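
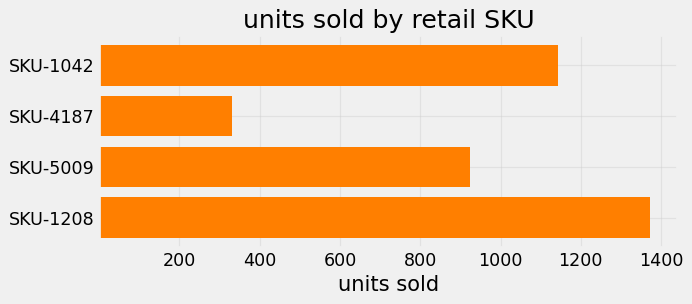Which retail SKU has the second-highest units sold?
SKU-1042

Top 3: SKU-1208 ≈ 1400, SKU-1042 ≈ 1200, SKU-5009 ≈ 1000.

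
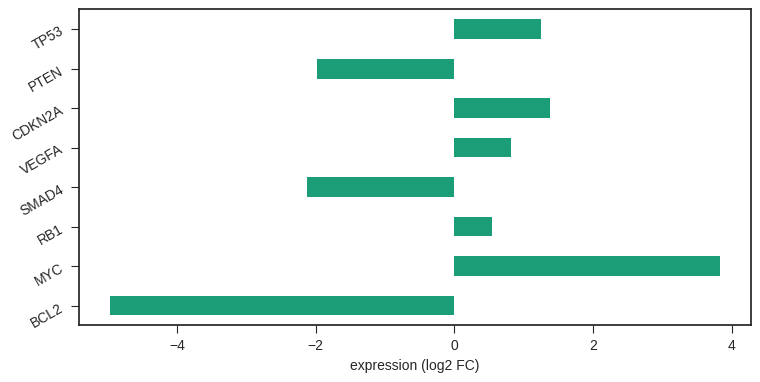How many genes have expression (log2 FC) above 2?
Above 2: MYC.

1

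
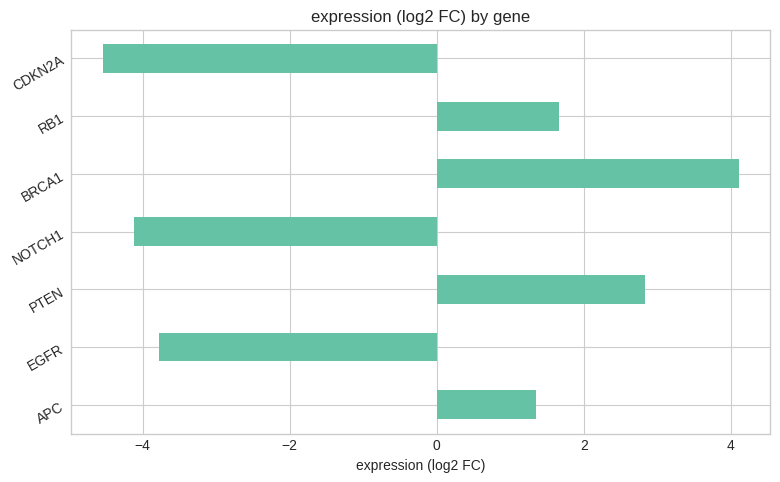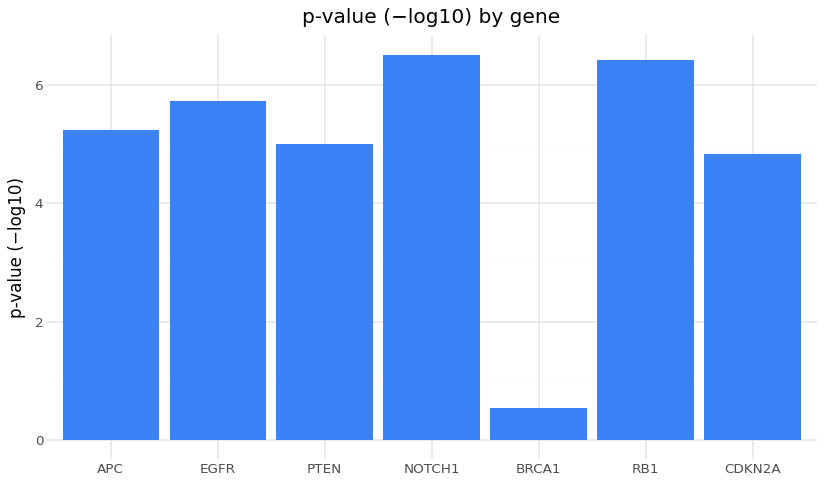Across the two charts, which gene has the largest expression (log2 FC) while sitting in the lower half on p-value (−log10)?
Chart 2 median p-value (−log10) ≈ 5; below-median genes: PTEN, BRCA1, CDKN2A. Among those, BRCA1 has the highest expression (log2 FC) (≈ 4).

BRCA1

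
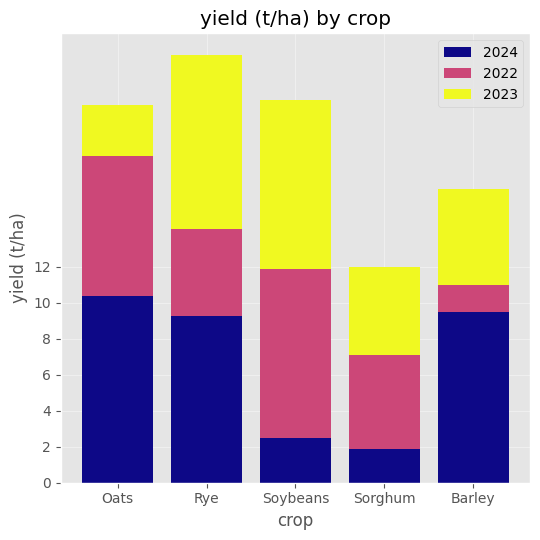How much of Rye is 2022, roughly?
2022 top ≈ 14, bottom ≈ 10; segment ≈ 4.

≈ 4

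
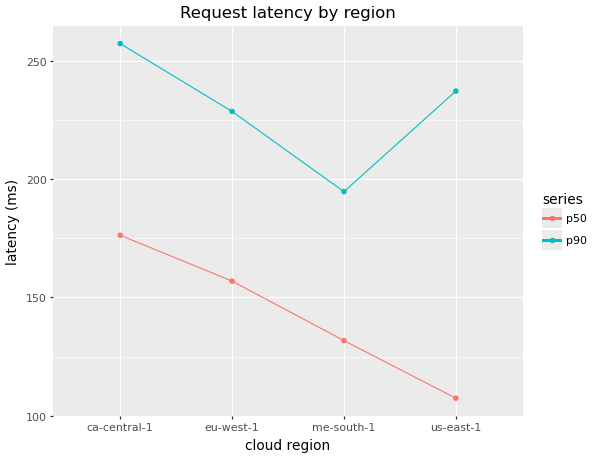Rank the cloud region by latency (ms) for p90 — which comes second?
Top 3 for p90: ca-central-1 ≈ 260, us-east-1 ≈ 240, eu-west-1 ≈ 220.

us-east-1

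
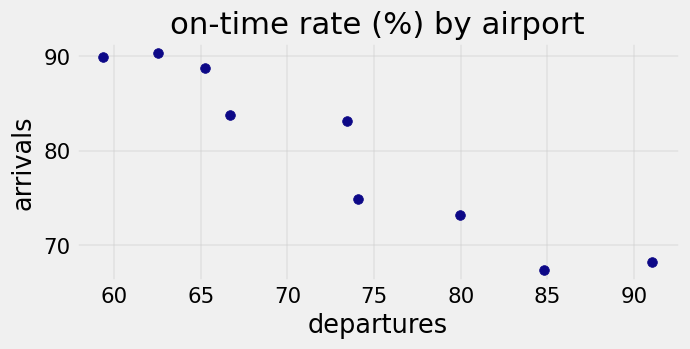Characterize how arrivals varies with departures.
Points are negatively correlated; strong (|r| ≈ 1.0).

negative, strong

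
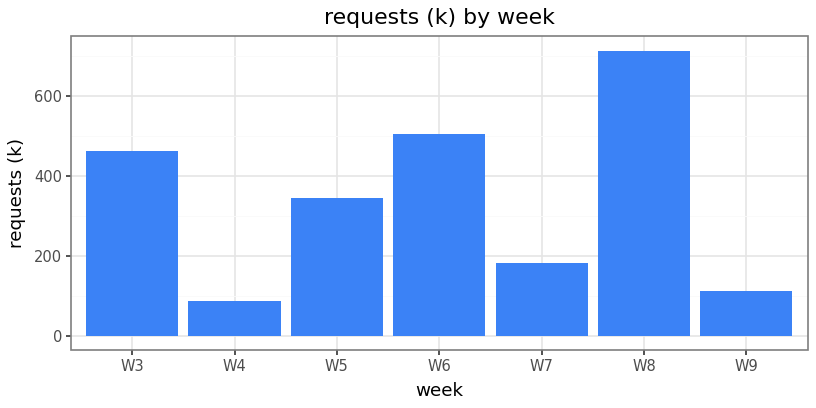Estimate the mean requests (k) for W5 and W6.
(300 + 500) / 2 ≈ 400.

≈ 400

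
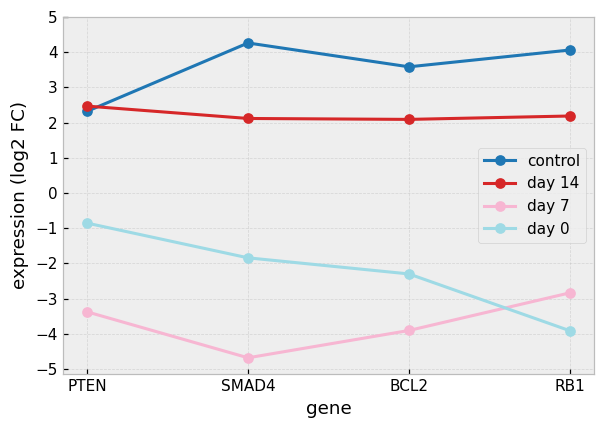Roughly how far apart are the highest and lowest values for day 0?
Max PTEN ≈ -1, min RB1 ≈ -4; range ≈ 3.

≈ 3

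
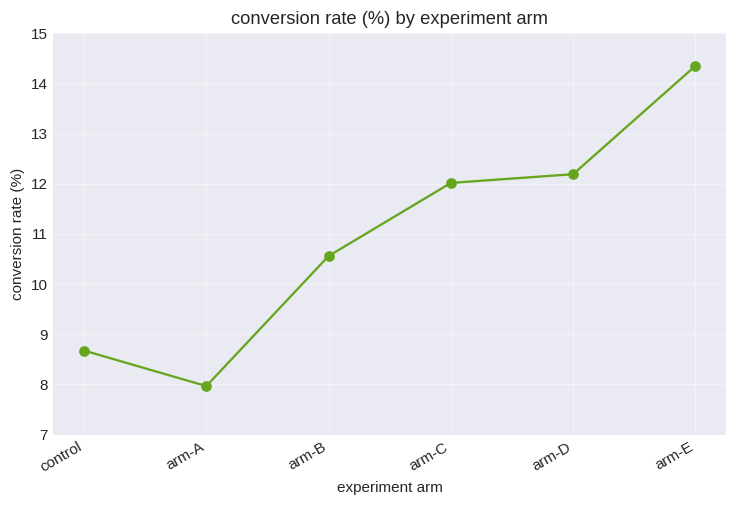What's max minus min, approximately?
Max arm-E ≈ 14, min arm-A ≈ 8; range ≈ 6.

≈ 6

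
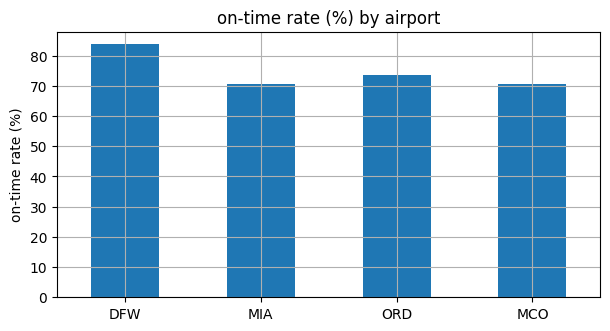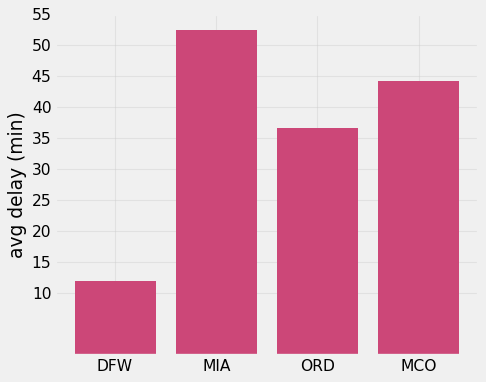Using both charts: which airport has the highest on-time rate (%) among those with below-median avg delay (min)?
DFW

Chart 2 median avg delay (min) ≈ 40; below-median airports: DFW, ORD. Among those, DFW has the highest on-time rate (%) (≈ 80).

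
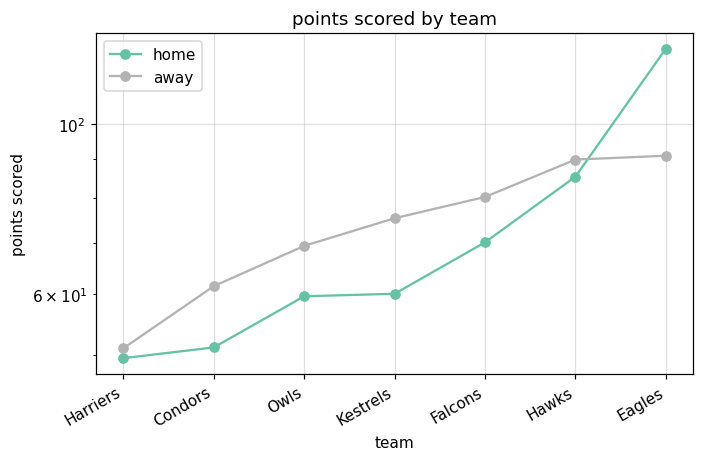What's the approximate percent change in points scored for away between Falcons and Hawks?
Falcons ≈ 80, Hawks ≈ 90; (90 − 80) / 80 ≈ +12.5%.

≈ +12.5%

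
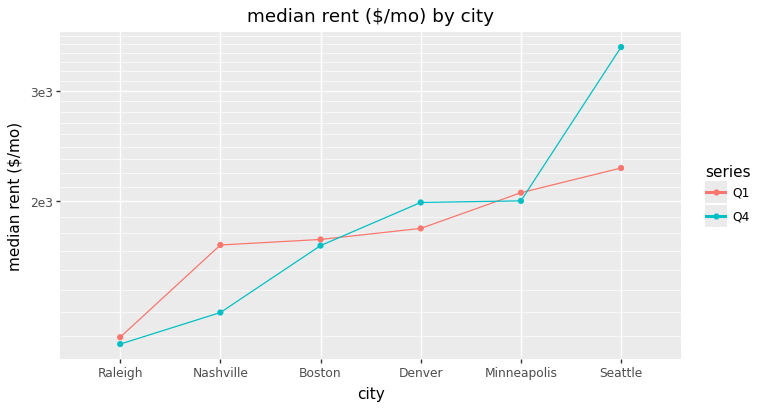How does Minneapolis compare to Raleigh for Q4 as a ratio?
Minneapolis ≈ 2000, Raleigh ≈ 1200; 2000/1200 ≈ 1.67.

≈ 1.67×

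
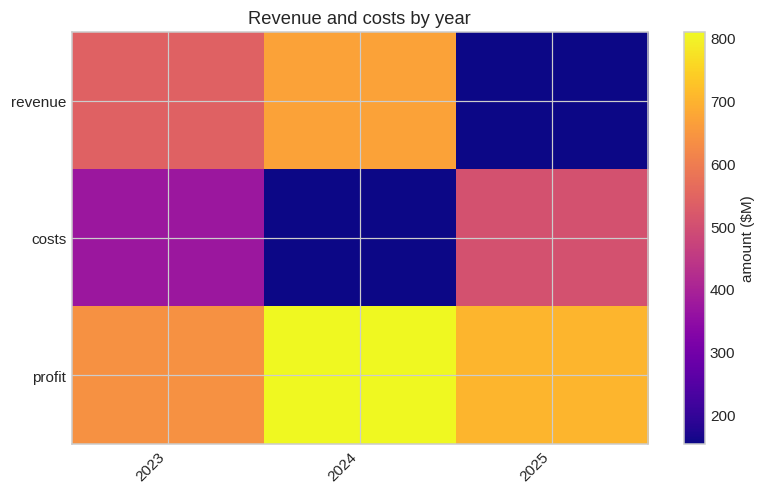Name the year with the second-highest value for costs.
2023

Top 3 for costs: 2025 ≈ 500, 2023 ≈ 400, 2024 ≈ 200.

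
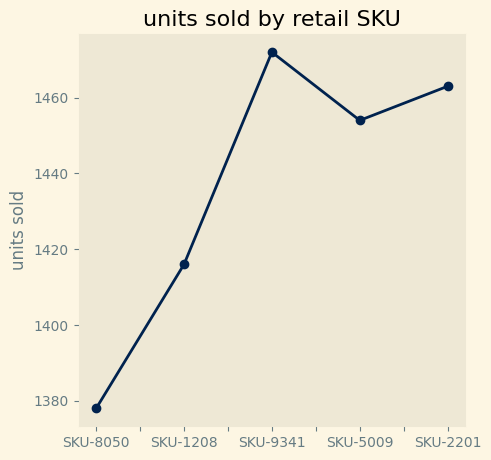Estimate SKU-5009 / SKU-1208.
SKU-5009 ≈ 1450, SKU-1208 ≈ 1420; 1450/1420 ≈ 1.02.

≈ 1.02×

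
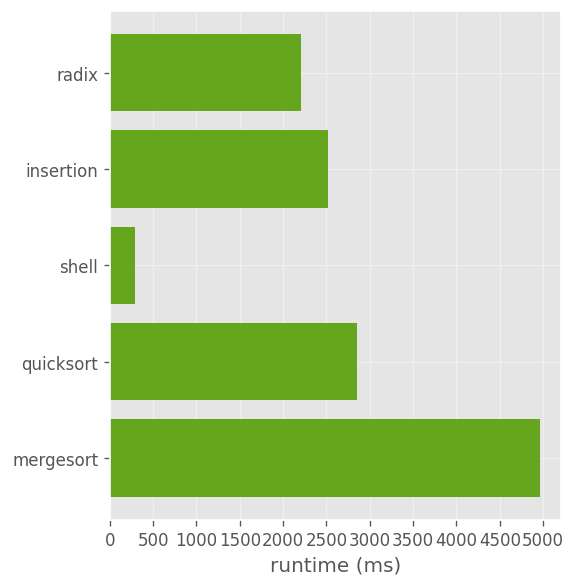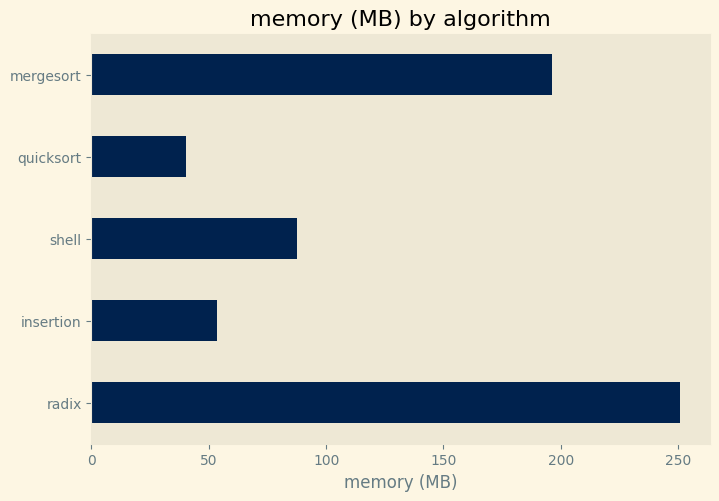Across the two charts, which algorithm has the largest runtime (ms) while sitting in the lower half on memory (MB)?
quicksort

Chart 2 median memory (MB) ≈ 75; below-median algorithms: insertion, quicksort. Among those, quicksort has the highest runtime (ms) (≈ 3000).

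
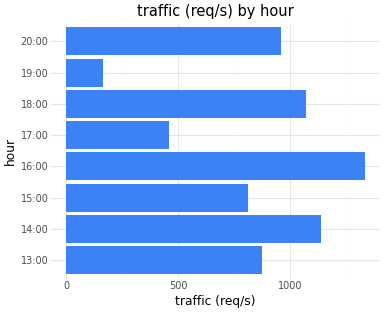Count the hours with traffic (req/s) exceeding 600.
6

Above 600: 13:00, 14:00, 15:00, 16:00, 18:00, 20:00.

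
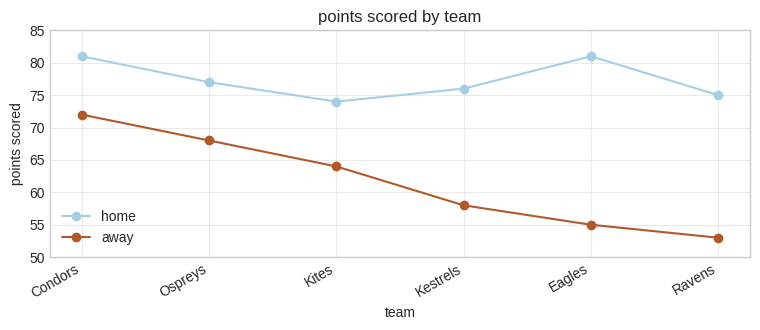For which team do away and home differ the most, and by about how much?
Eagles: away ≈ 55, home ≈ 80 → gap ≈ 25. Next-largest (Ravens) is only ≈ 20.

Eagles, ≈ 25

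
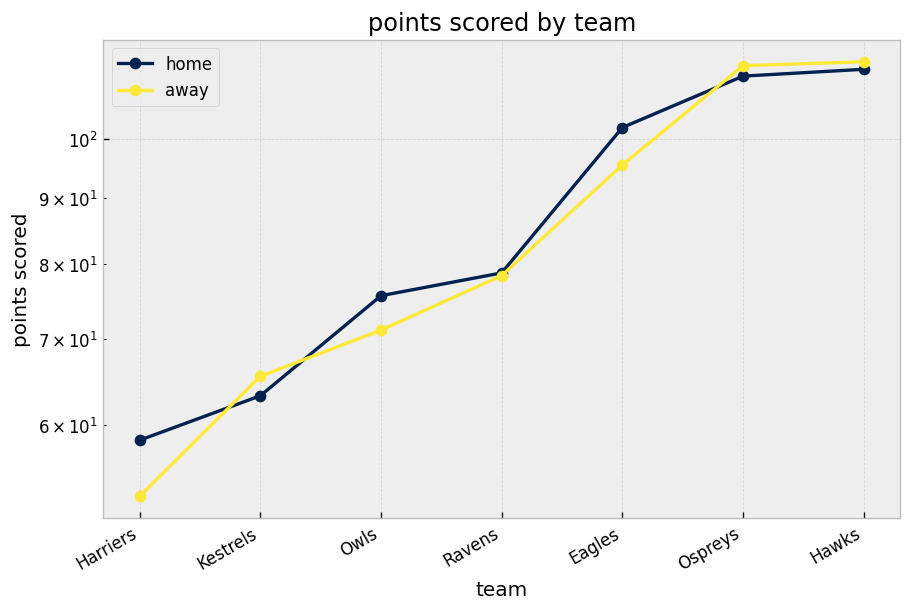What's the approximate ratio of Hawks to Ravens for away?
≈ 1.38×

Hawks ≈ 110, Ravens ≈ 80; 110/80 ≈ 1.38.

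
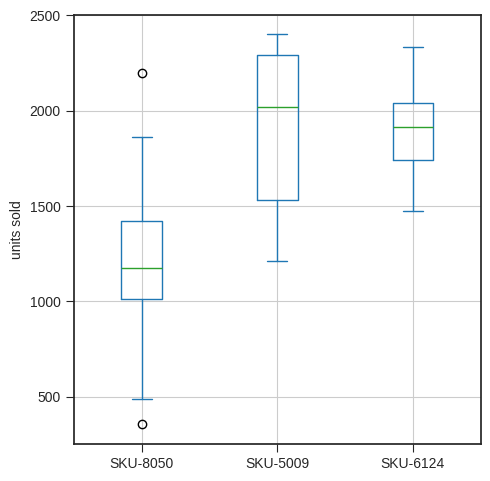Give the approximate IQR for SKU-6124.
≈ 300

Q3 ≈ 2000, Q1 ≈ 1700; IQR ≈ 300.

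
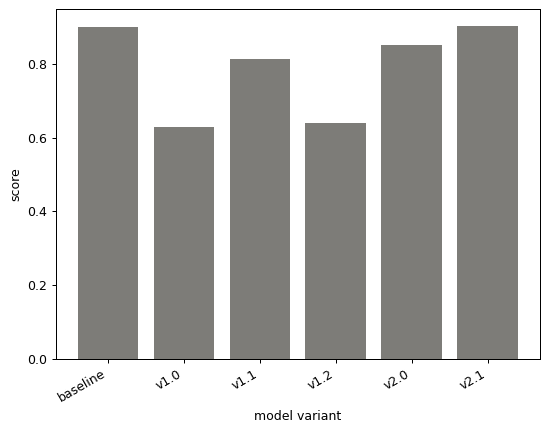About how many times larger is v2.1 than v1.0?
v2.1 ≈ 0.9, v1.0 ≈ 0.6; 0.9/0.6 ≈ 1.5.

≈ 1.5×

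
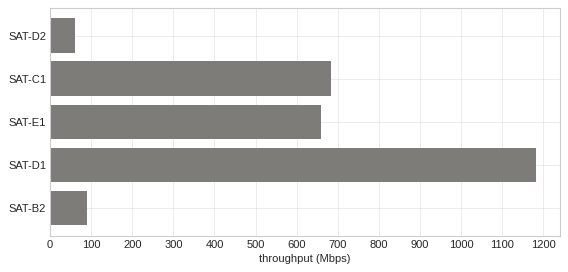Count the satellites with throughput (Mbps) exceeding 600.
3

Above 600: SAT-C1, SAT-E1, SAT-D1.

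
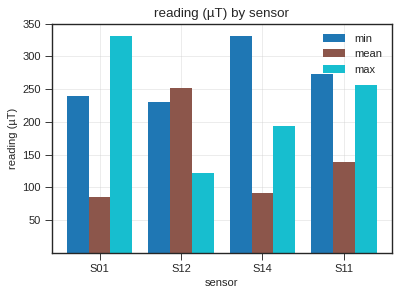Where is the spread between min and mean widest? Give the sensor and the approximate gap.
S14, ≈ 250 µT

S14: min ≈ 350, mean ≈ 100 → gap ≈ 250. Next-largest (S01) is only ≈ 150.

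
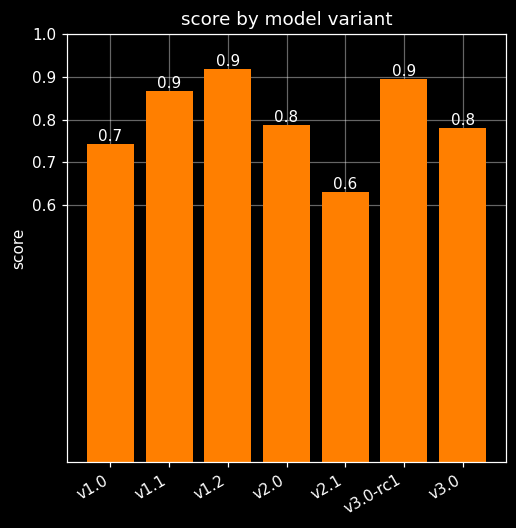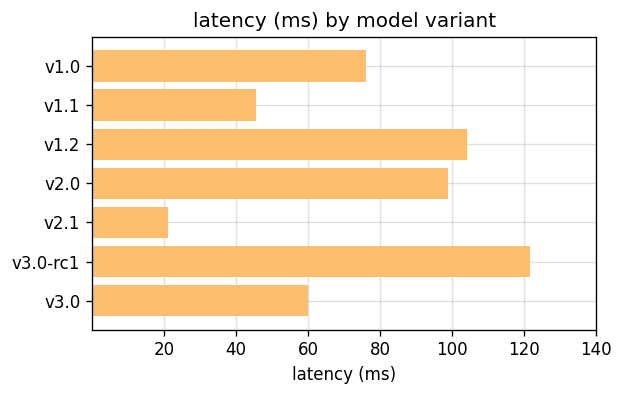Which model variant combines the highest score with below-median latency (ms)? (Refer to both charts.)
Chart 2 median latency (ms) ≈ 80; below-median model variants: v1.1, v2.1, v3.0. Among those, v1.1 has the highest score (≈ 0.9).

v1.1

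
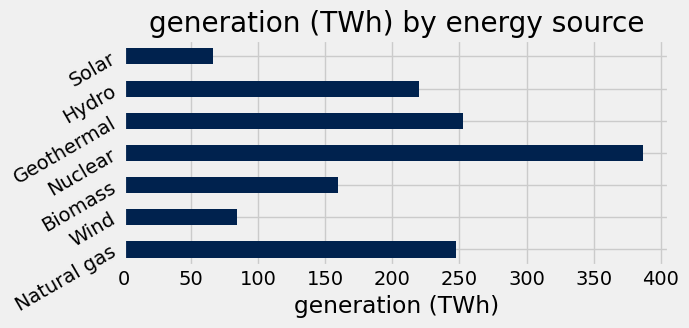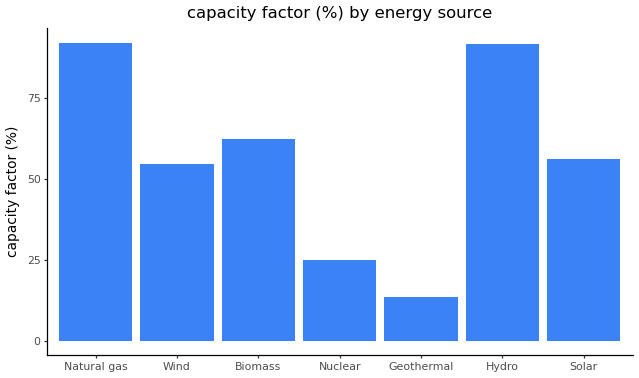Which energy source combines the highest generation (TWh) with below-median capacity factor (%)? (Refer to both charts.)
Chart 2 median capacity factor (%) ≈ 60; below-median energy sources: Wind, Nuclear, Geothermal. Among those, Nuclear has the highest generation (TWh) (≈ 400).

Nuclear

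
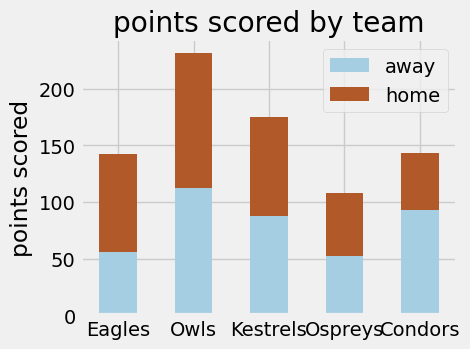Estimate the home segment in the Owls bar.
≈ 120

home top ≈ 240, bottom ≈ 120; segment ≈ 120.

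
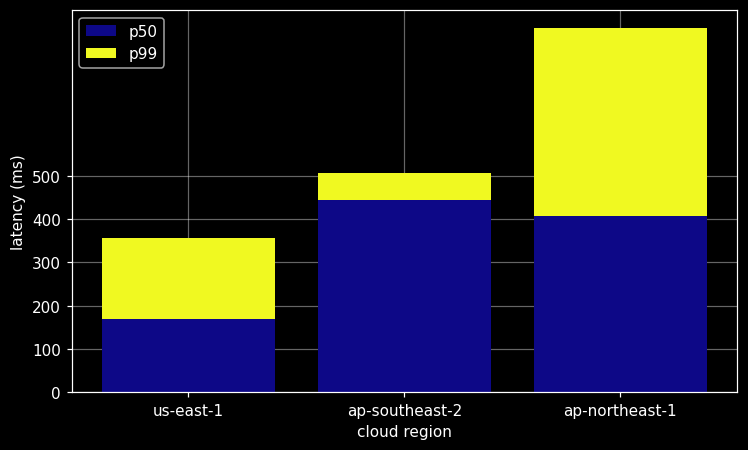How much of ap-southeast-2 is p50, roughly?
p50 top ≈ 400, bottom ≈ 0; segment ≈ 400.

≈ 400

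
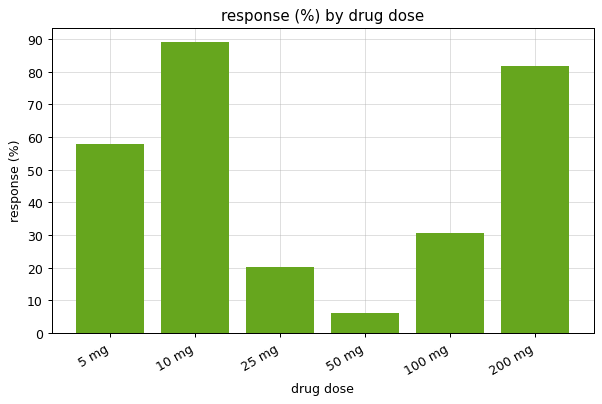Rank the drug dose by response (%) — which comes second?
200 mg

Top 3: 10 mg ≈ 90, 200 mg ≈ 80, 5 mg ≈ 60.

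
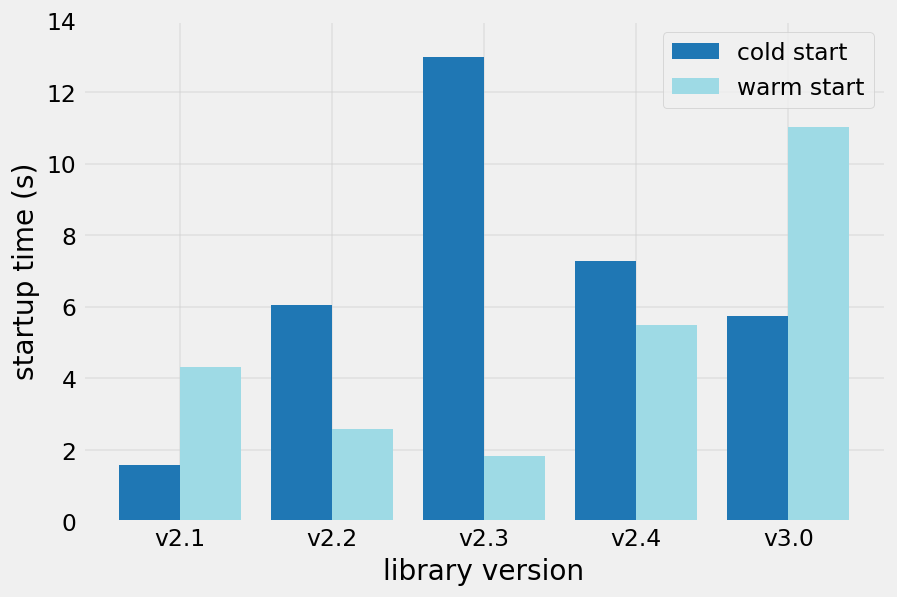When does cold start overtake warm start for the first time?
v2.2

v2.1: cold start ≈ 2 vs warm start ≈ 4 (not yet); v2.2: cold start ≈ 6 vs warm start ≈ 2 (first crossover).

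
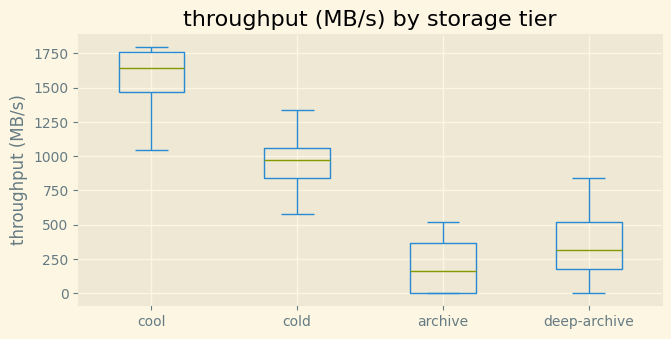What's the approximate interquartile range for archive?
≈ 400

Q3 ≈ 400, Q1 ≈ 0; IQR ≈ 400.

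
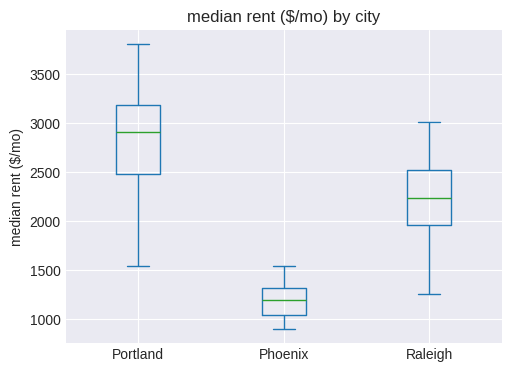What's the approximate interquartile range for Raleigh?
≈ 600

Q3 ≈ 2600, Q1 ≈ 2000; IQR ≈ 600.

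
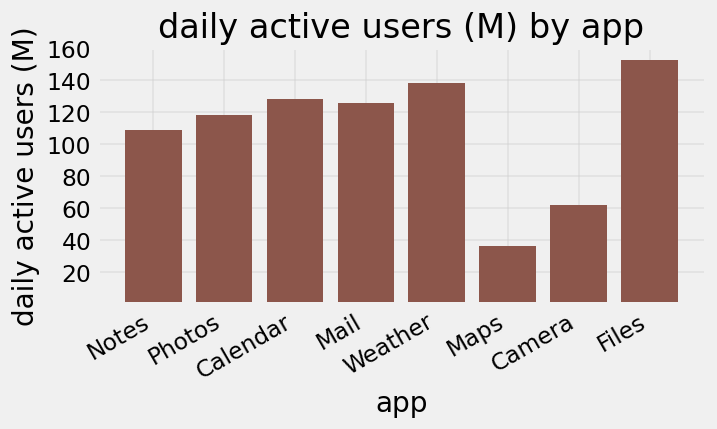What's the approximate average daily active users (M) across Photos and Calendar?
(120 + 120) / 2 ≈ 120.

≈ 120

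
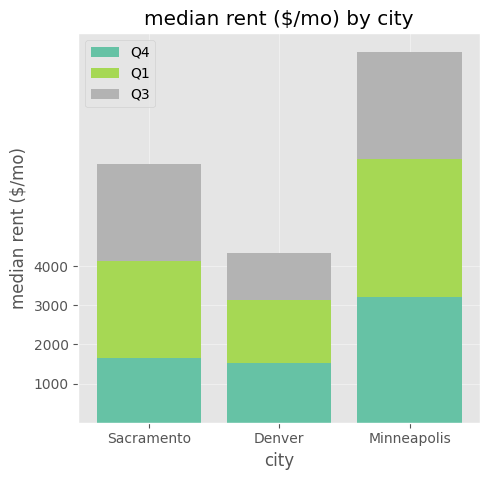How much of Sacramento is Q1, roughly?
≈ 2000

Q1 top ≈ 4000, bottom ≈ 2000; segment ≈ 2000.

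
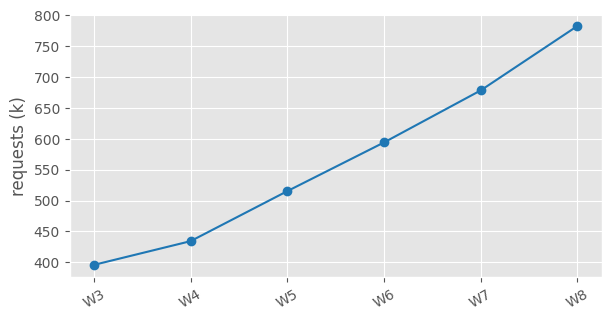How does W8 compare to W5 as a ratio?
≈ 1.6×

W8 ≈ 800, W5 ≈ 500; 800/500 ≈ 1.6.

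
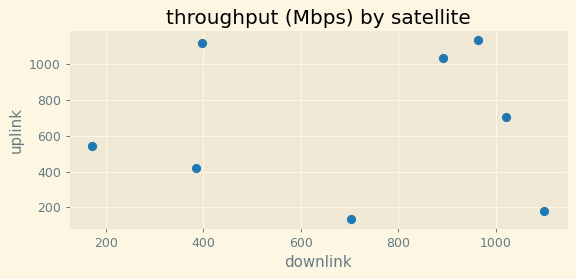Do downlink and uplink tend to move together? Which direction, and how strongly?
no clear correlation

Points are roughly uncorrelated; weak (|r| ≈ 0.0).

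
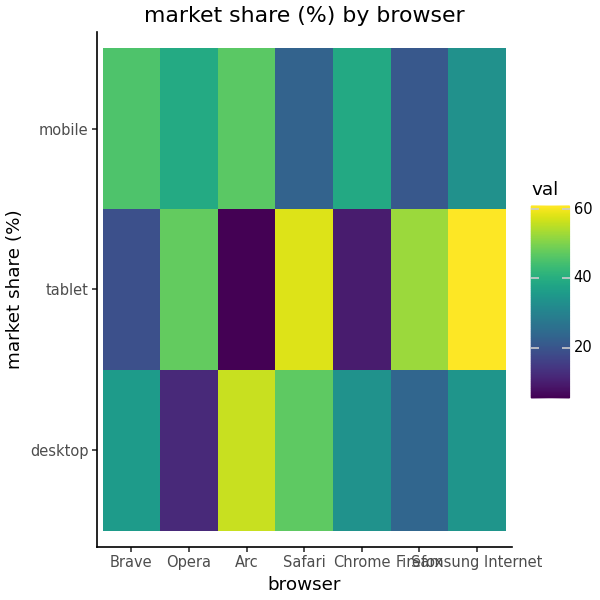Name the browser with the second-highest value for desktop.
Top 3 for desktop: Arc ≈ 55, Safari ≈ 45, Brave ≈ 35.

Safari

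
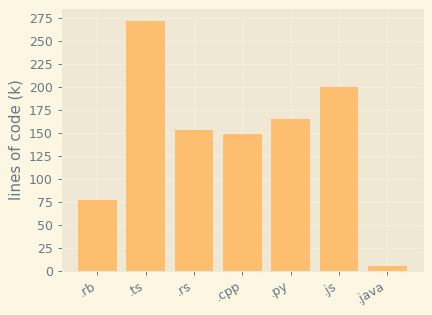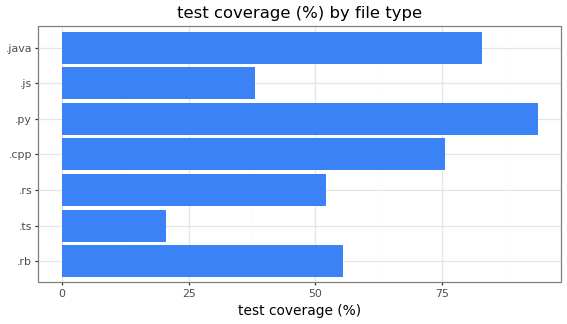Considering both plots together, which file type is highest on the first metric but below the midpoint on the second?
Chart 2 median test coverage (%) ≈ 60; below-median file types: .ts, .rs, .js. Among those, .ts has the highest lines of code (k) (≈ 275).

.ts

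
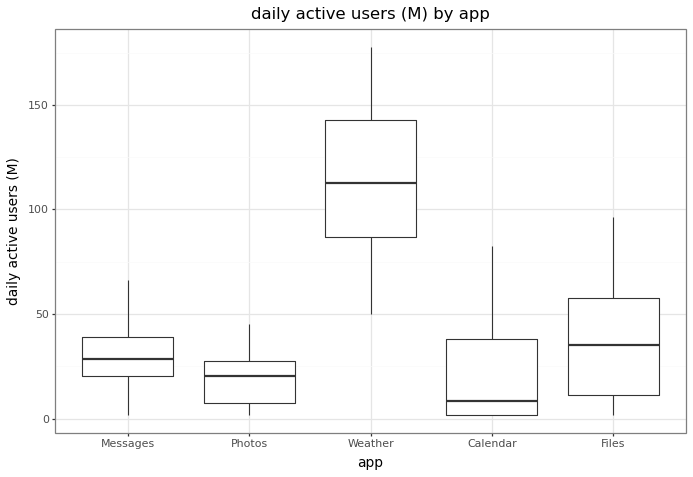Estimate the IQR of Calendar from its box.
≈ 40

Q3 ≈ 40, Q1 ≈ 0; IQR ≈ 40.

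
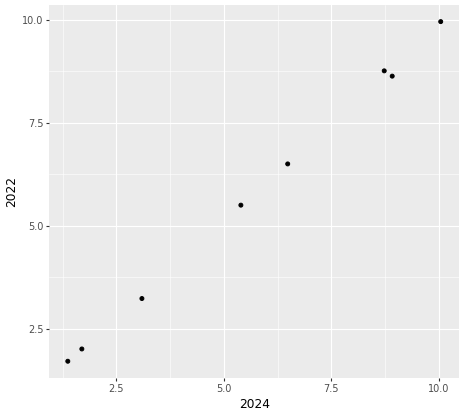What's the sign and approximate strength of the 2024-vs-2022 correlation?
positive, strong

Points are positively correlated; strong (|r| ≈ 1.0).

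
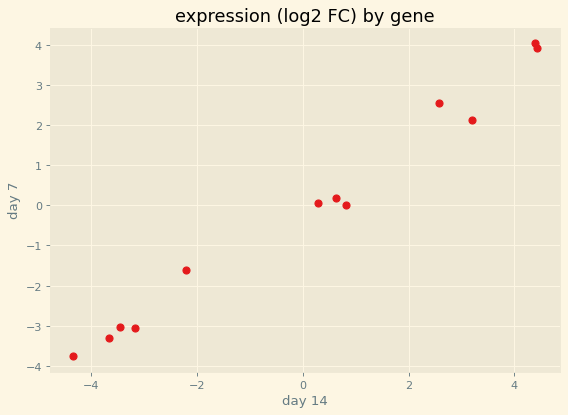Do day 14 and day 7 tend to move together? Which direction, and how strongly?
positive, strong

Points are positively correlated; strong (|r| ≈ 1.0).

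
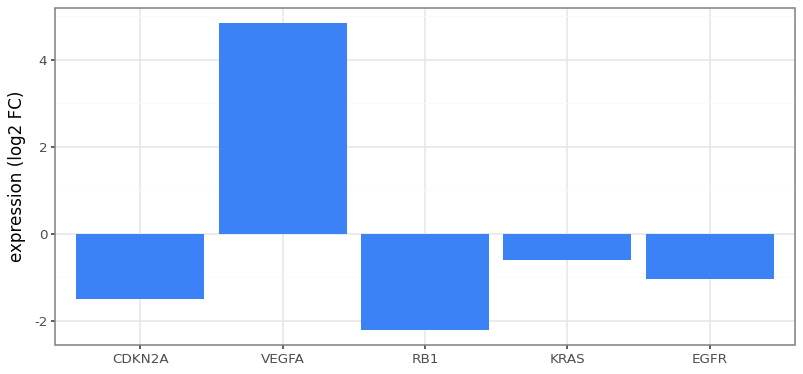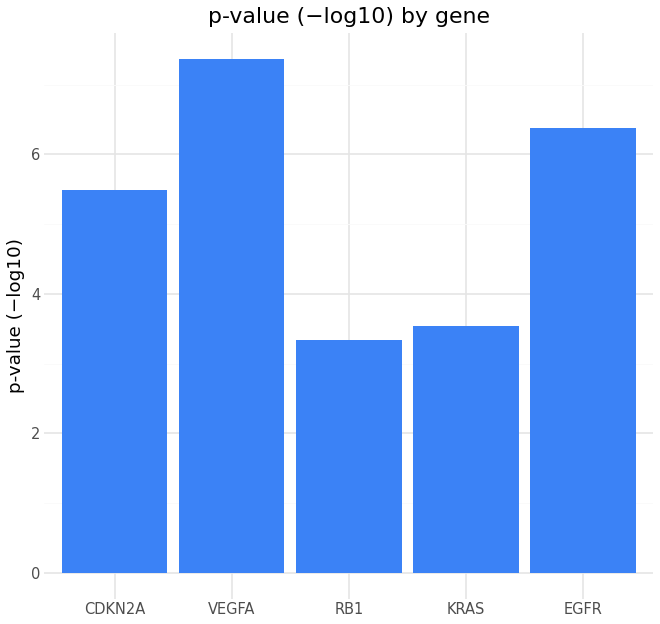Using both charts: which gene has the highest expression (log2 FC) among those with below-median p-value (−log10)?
KRAS

Chart 2 median p-value (−log10) ≈ 5; below-median genes: RB1, KRAS. Among those, KRAS has the highest expression (log2 FC) (≈ -0.5).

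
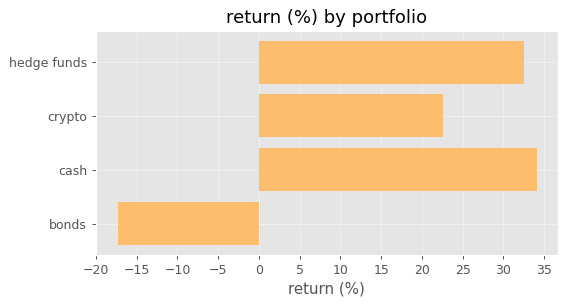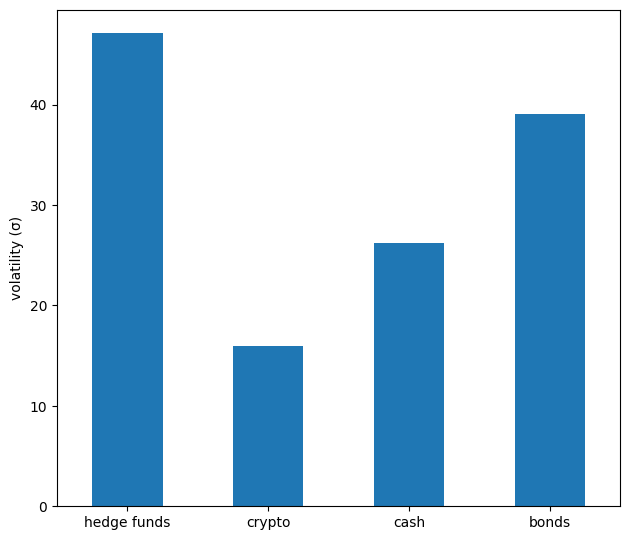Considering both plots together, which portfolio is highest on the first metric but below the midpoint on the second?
cash

Chart 2 median volatility (σ) ≈ 35; below-median portfolios: crypto, cash. Among those, cash has the highest return (%) (≈ 35).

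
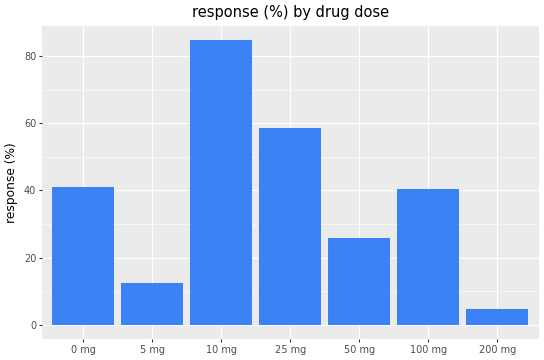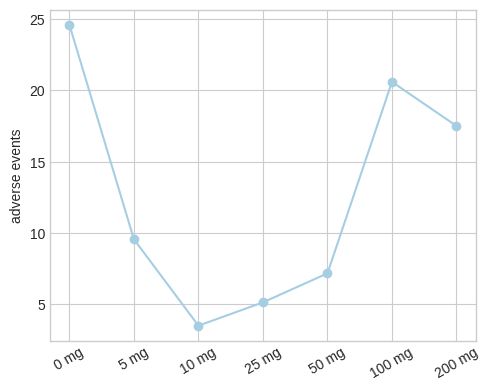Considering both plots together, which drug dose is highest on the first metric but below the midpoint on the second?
Chart 2 median adverse events ≈ 10; below-median drug doses: 10 mg, 25 mg, 50 mg. Among those, 10 mg has the highest response (%) (≈ 80).

10 mg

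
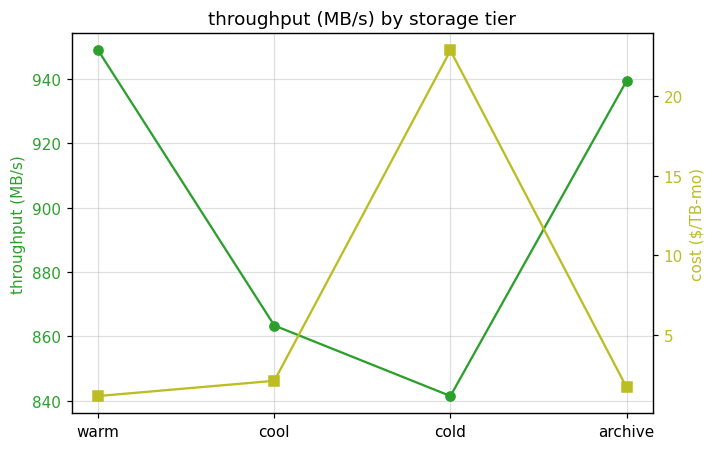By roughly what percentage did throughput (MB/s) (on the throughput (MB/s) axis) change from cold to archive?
≈ +11.9%

cold ≈ 840, archive ≈ 940; (940 − 840) / 840 ≈ +11.9%.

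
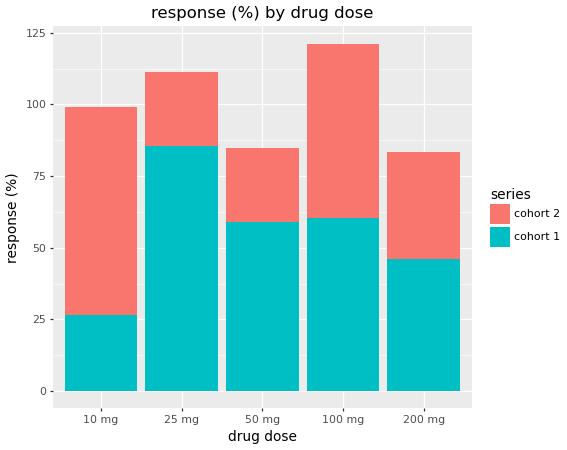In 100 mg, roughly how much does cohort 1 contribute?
cohort 1 top ≈ 60, bottom ≈ 0; segment ≈ 60.

≈ 60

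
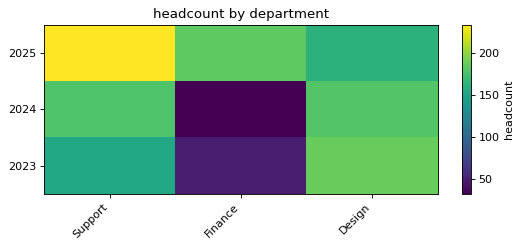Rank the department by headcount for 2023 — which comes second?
Support

Top 3 for 2023: Design ≈ 180, Support ≈ 160, Finance ≈ 40.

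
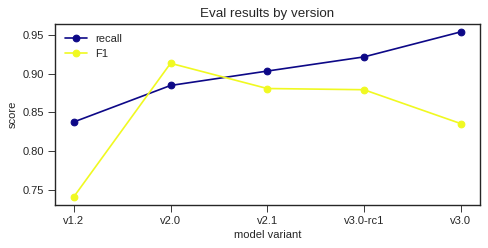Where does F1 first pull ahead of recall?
v2.0

v1.2: F1 ≈ 0.74 vs recall ≈ 0.84 (not yet); v2.0: F1 ≈ 0.92 vs recall ≈ 0.88 (first crossover).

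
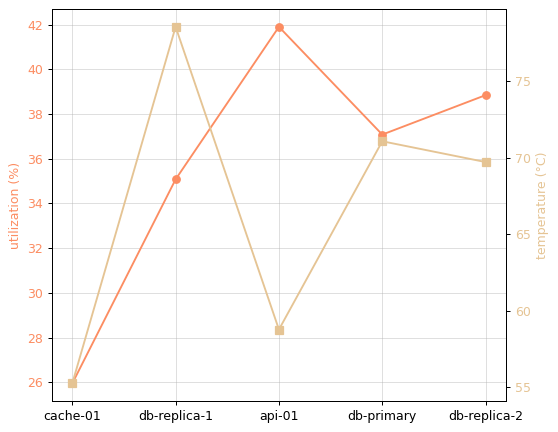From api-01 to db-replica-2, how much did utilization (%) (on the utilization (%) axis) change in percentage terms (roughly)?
≈ -9.5%

api-01 ≈ 42, db-replica-2 ≈ 38; (38 − 42) / 42 ≈ -9.5%.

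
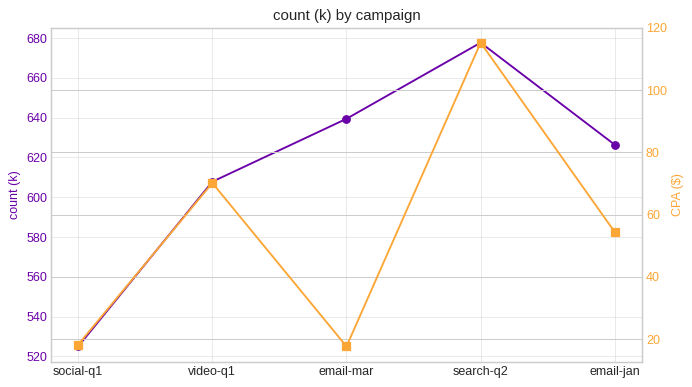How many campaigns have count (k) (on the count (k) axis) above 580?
4

Above 580: video-q1, email-mar, search-q2, email-jan.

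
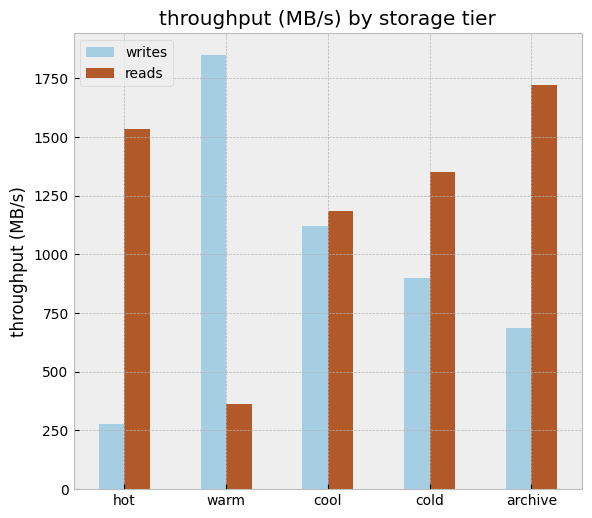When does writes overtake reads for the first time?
hot: writes ≈ 200 vs reads ≈ 1600 (not yet); warm: writes ≈ 1800 vs reads ≈ 400 (first crossover).

warm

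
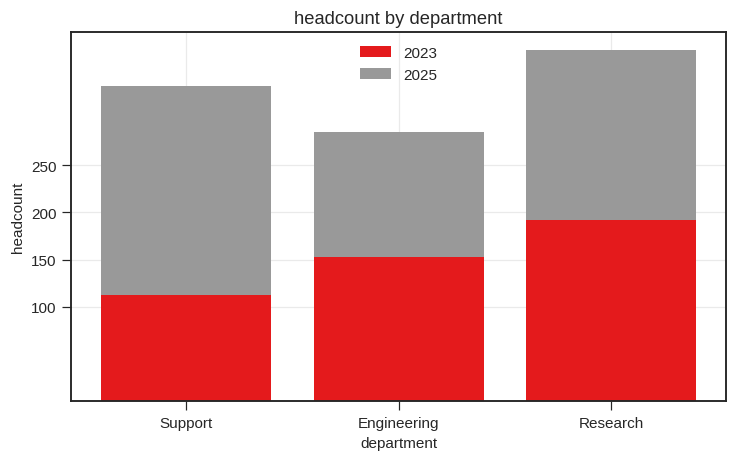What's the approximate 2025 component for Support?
2025 top ≈ 350, bottom ≈ 100; segment ≈ 250.

≈ 250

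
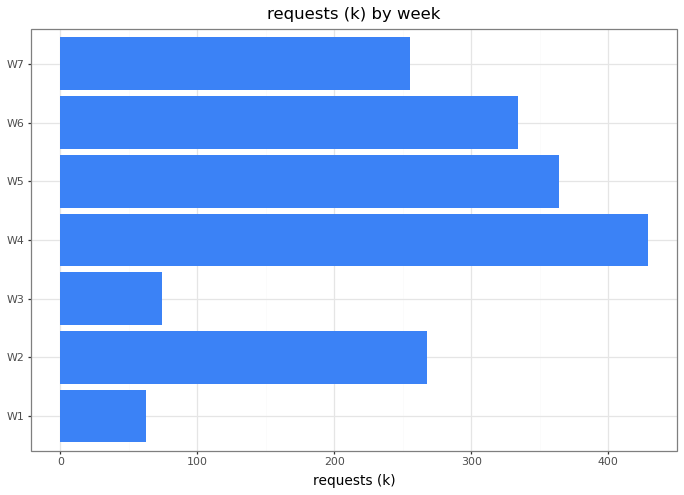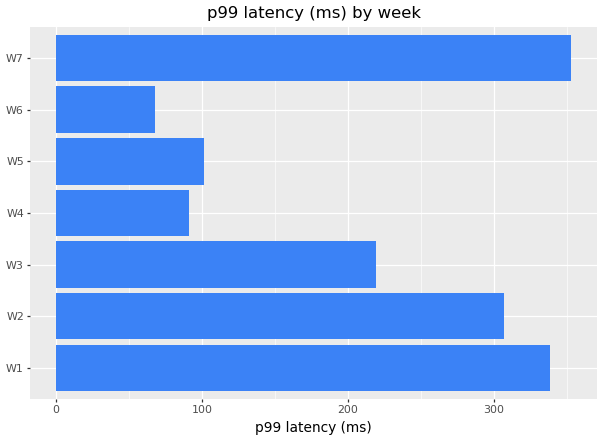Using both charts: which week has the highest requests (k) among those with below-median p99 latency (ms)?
W4

Chart 2 median p99 latency (ms) ≈ 200; below-median weeks: W4, W5, W6. Among those, W4 has the highest requests (k) (≈ 450).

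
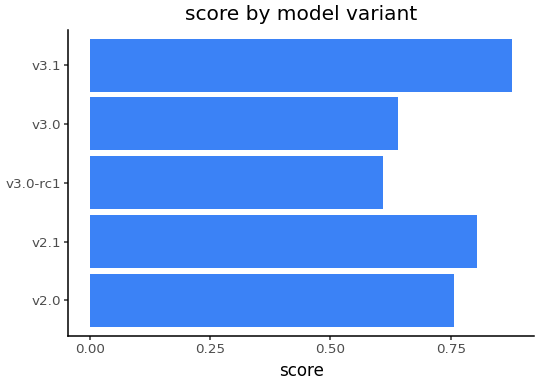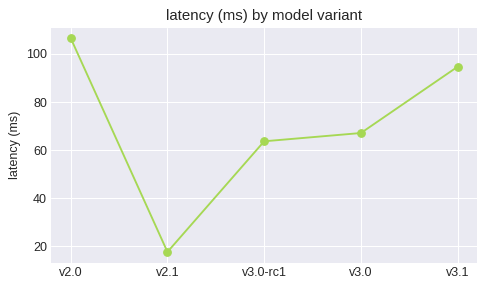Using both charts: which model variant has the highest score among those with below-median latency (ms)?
Chart 2 median latency (ms) ≈ 70; below-median model variants: v2.1, v3.0-rc1. Among those, v2.1 has the highest score (≈ 0.8).

v2.1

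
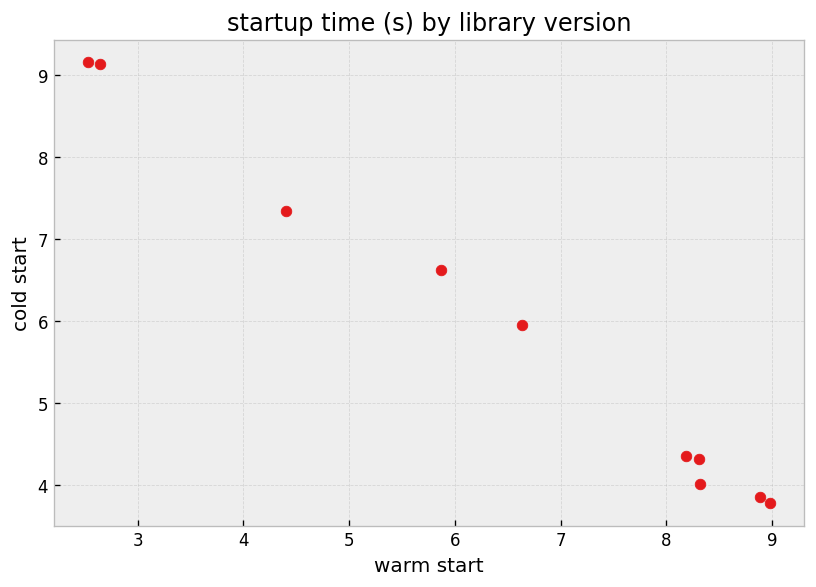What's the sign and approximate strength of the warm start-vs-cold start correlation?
Points are negatively correlated; strong (|r| ≈ 1.0).

negative, strong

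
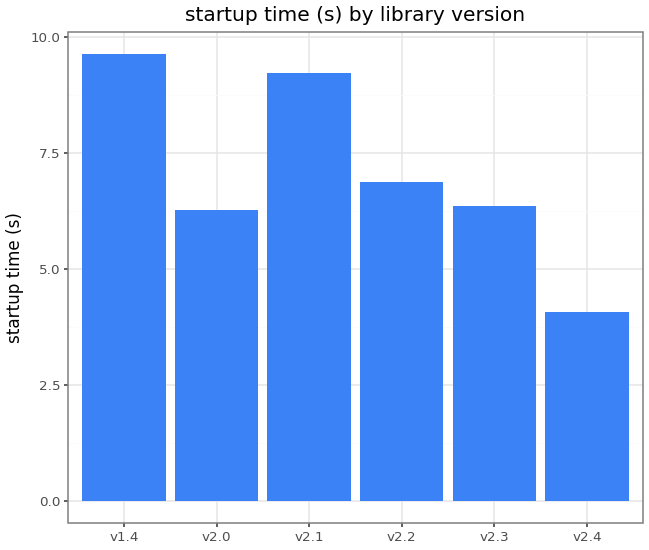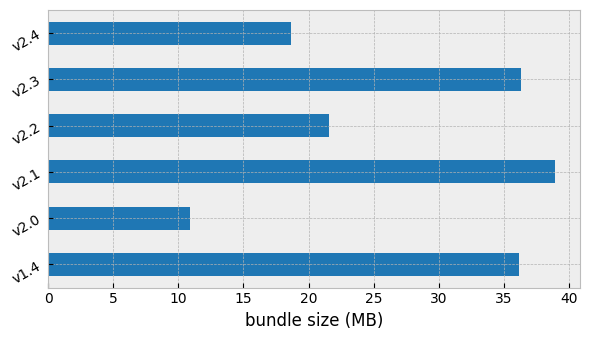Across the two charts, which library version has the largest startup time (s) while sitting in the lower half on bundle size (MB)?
Chart 2 median bundle size (MB) ≈ 30; below-median library versions: v2.0, v2.2, v2.4. Among those, v2.2 has the highest startup time (s) (≈ 7).

v2.2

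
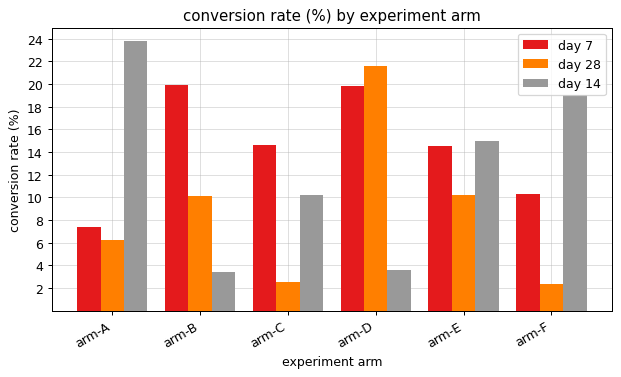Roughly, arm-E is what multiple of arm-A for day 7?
≈ 1.75×

arm-E ≈ 14, arm-A ≈ 8; 14/8 ≈ 1.75.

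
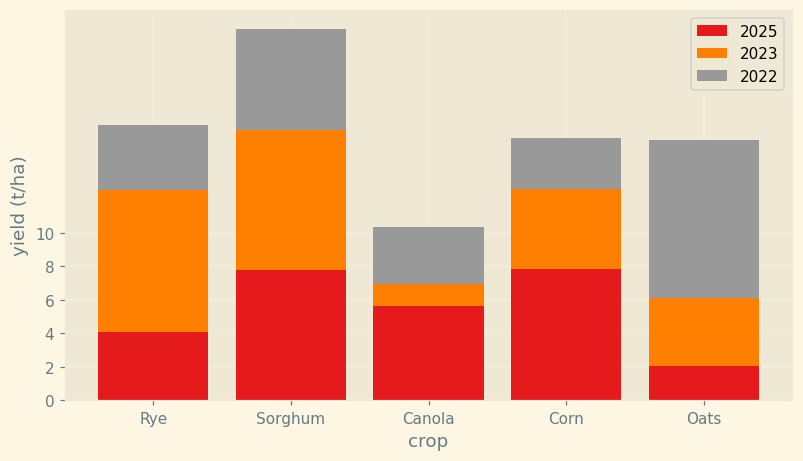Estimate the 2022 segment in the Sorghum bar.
2022 top ≈ 22, bottom ≈ 16; segment ≈ 6.

≈ 6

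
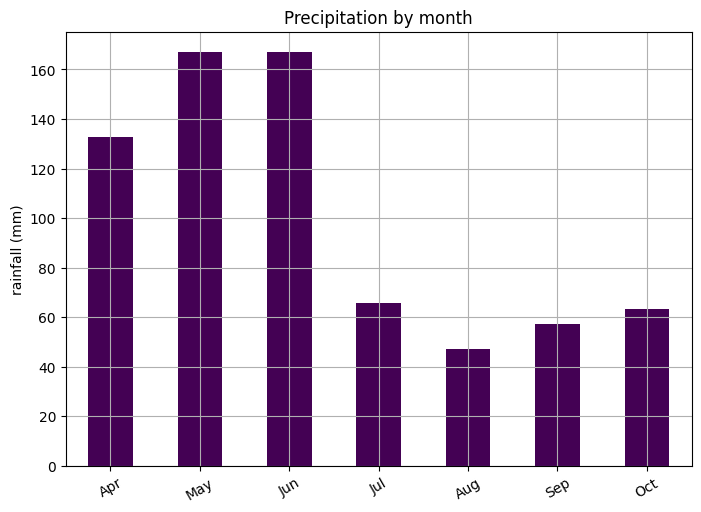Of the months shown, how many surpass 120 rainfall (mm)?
3

Above 120: Apr, May, Jun.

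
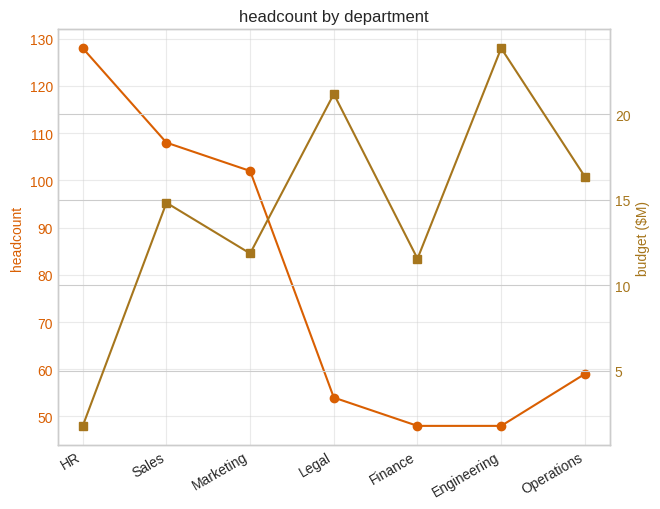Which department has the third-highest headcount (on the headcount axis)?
Marketing

Top 4 (on the headcount axis): HR ≈ 130, Sales ≈ 110, Marketing ≈ 100, Operations ≈ 60.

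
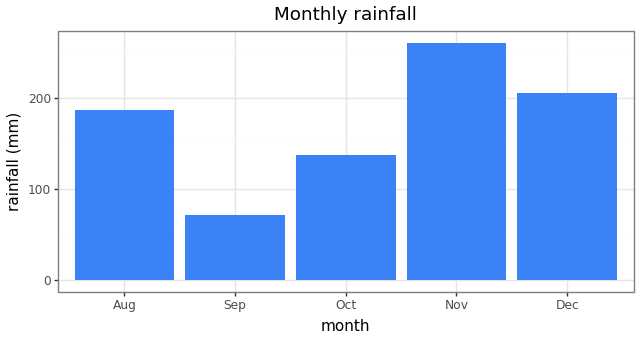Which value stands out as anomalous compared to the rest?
Sep ≈ 75; the rest sit between ≈ 125 and ≈ 250.

Sep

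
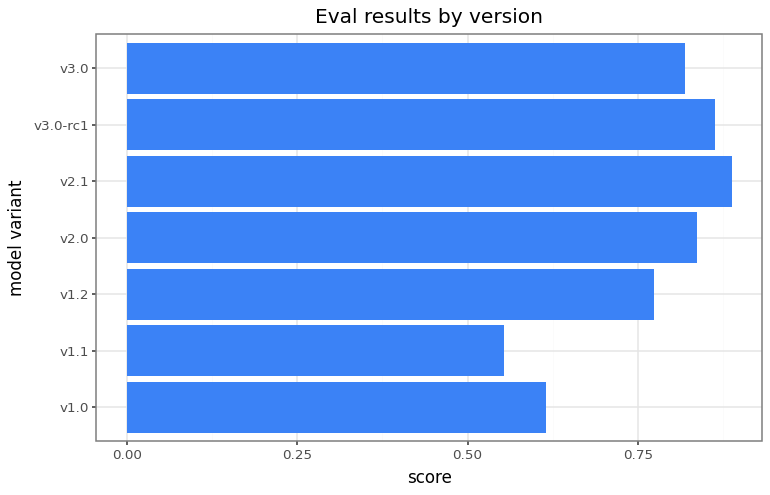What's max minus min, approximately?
Max v2.1 ≈ 0.9, min v1.1 ≈ 0.6; range ≈ 0.3.

≈ 0.3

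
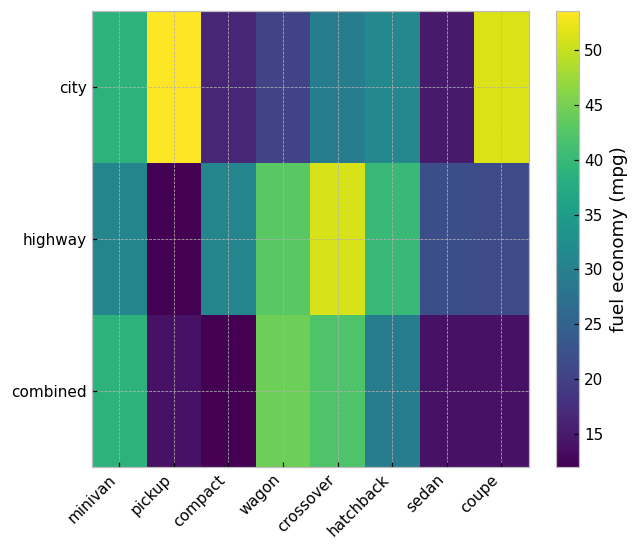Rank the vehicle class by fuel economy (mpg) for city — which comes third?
Top 4 for city: pickup ≈ 55, coupe ≈ 50, minivan ≈ 40, hatchback ≈ 30.

minivan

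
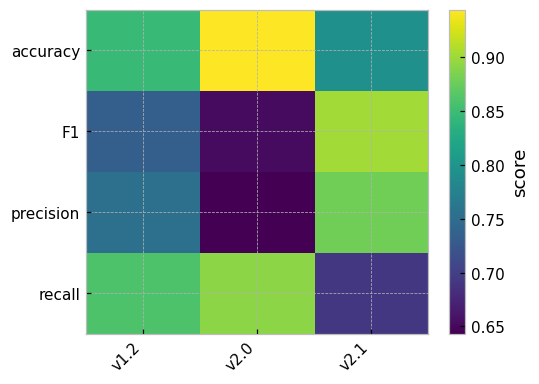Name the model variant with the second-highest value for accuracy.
v1.2

Top 3 for accuracy: v2.0 ≈ 0.95, v1.2 ≈ 0.85, v2.1 ≈ 0.80.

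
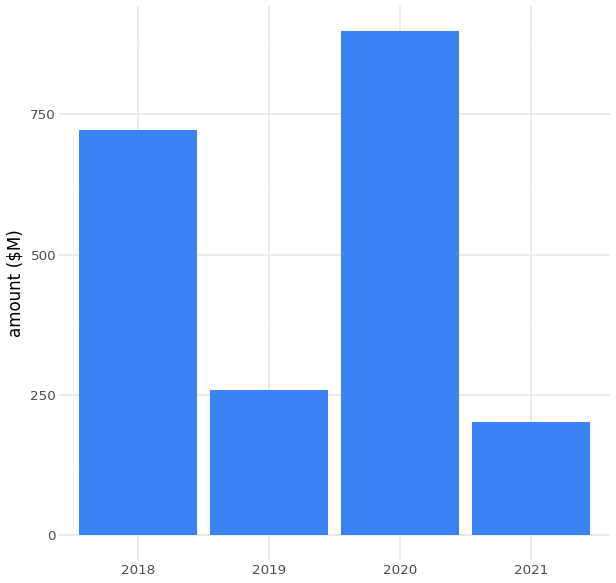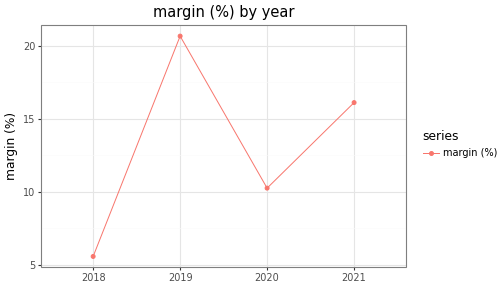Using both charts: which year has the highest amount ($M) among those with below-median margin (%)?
Chart 2 median margin (%) ≈ 14; below-median years: 2018, 2020. Among those, 2020 has the highest amount ($M) (≈ 900).

2020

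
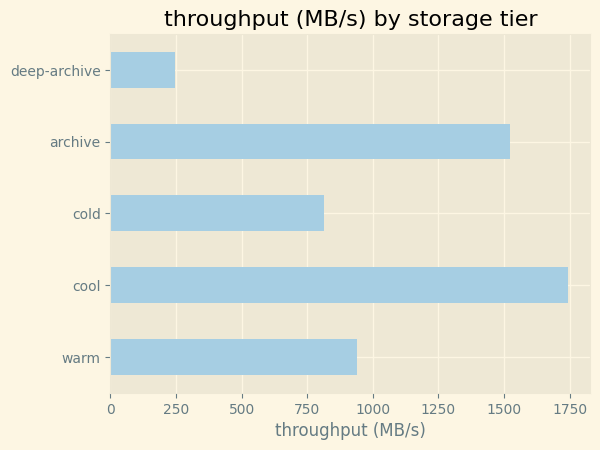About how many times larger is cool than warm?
≈ 1.8×

cool ≈ 1800, warm ≈ 1000; 1800/1000 ≈ 1.8.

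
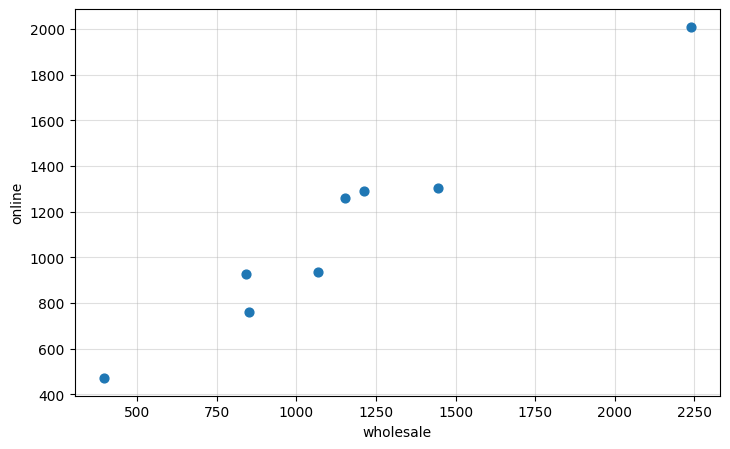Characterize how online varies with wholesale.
positive, strong

Points are positively correlated; strong (|r| ≈ 1.0).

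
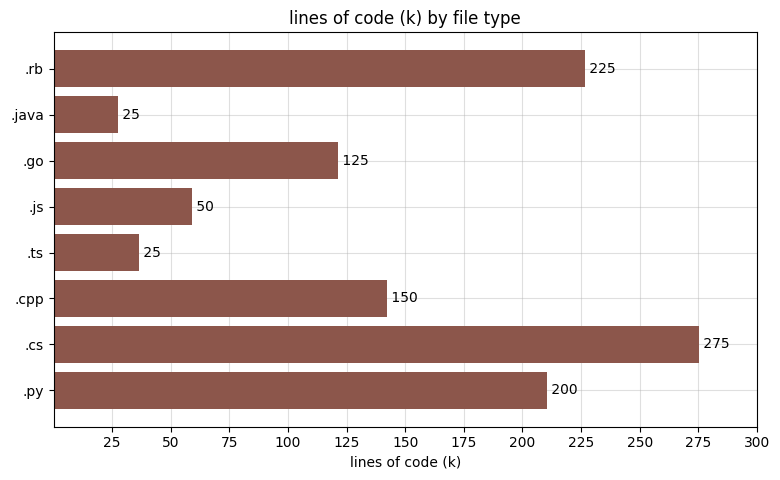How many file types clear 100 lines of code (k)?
5

Above 100: .rb, .go, .cpp, .cs, .py.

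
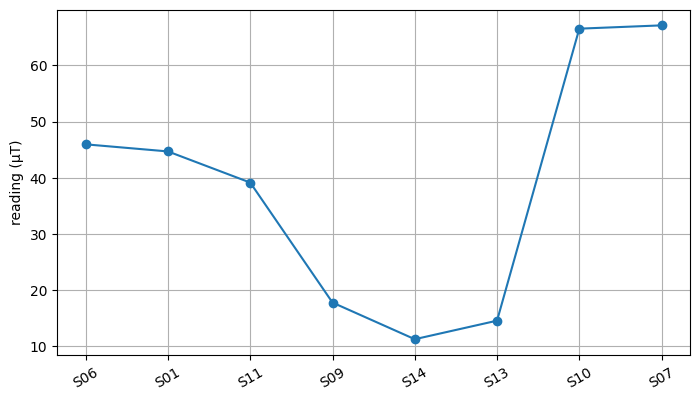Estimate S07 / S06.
S07 ≈ 65, S06 ≈ 45; 65/45 ≈ 1.44.

≈ 1.44×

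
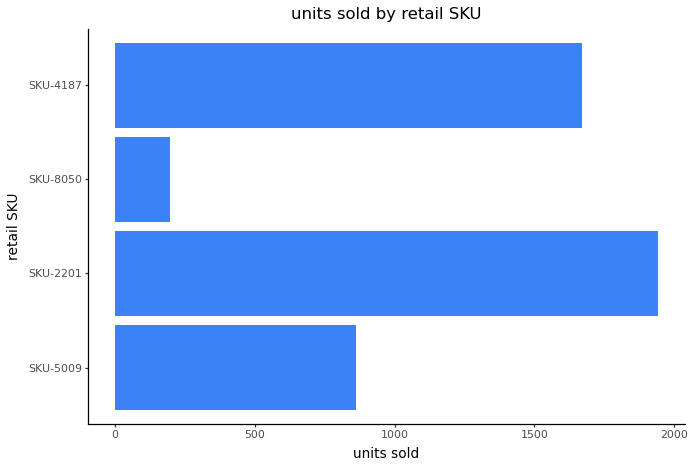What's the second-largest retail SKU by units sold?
SKU-4187

Top 3: SKU-2201 ≈ 2000, SKU-4187 ≈ 1600, SKU-5009 ≈ 800.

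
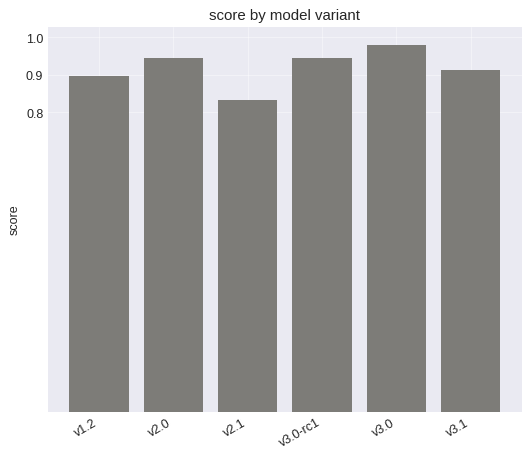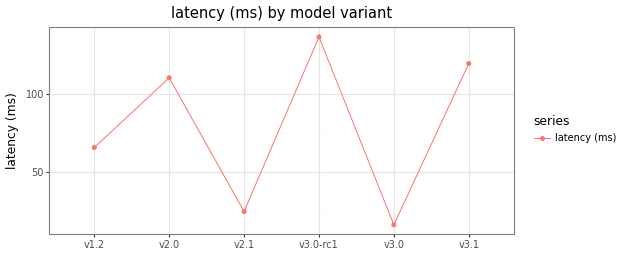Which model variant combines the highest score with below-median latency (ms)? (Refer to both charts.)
Chart 2 median latency (ms) ≈ 80; below-median model variants: v1.2, v2.1, v3.0. Among those, v3.0 has the highest score (≈ 1).

v3.0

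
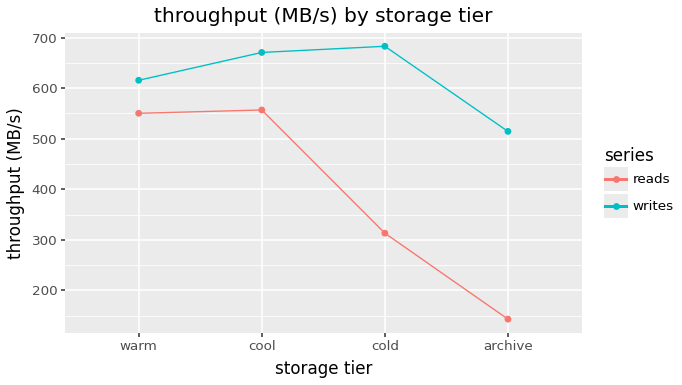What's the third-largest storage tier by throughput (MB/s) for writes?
Top 4 for writes: cold ≈ 700, cool ≈ 650, warm ≈ 600, archive ≈ 500.

warm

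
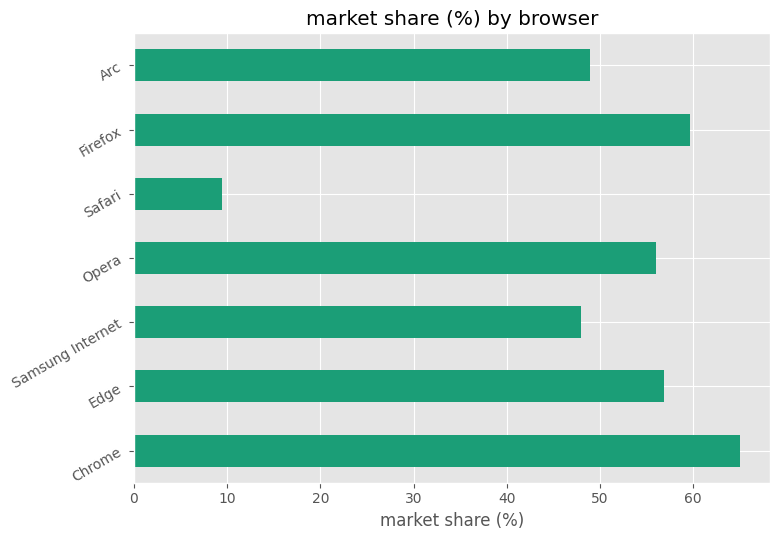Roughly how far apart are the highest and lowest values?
Max Chrome ≈ 60, min Safari ≈ 10; range ≈ 50.

≈ 50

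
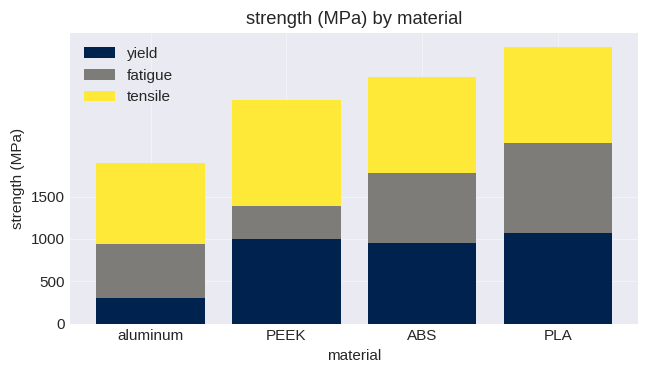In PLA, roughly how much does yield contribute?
≈ 1000

yield top ≈ 1000, bottom ≈ 0; segment ≈ 1000.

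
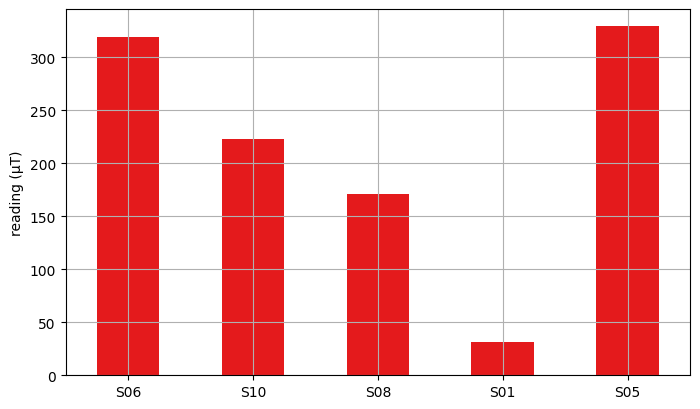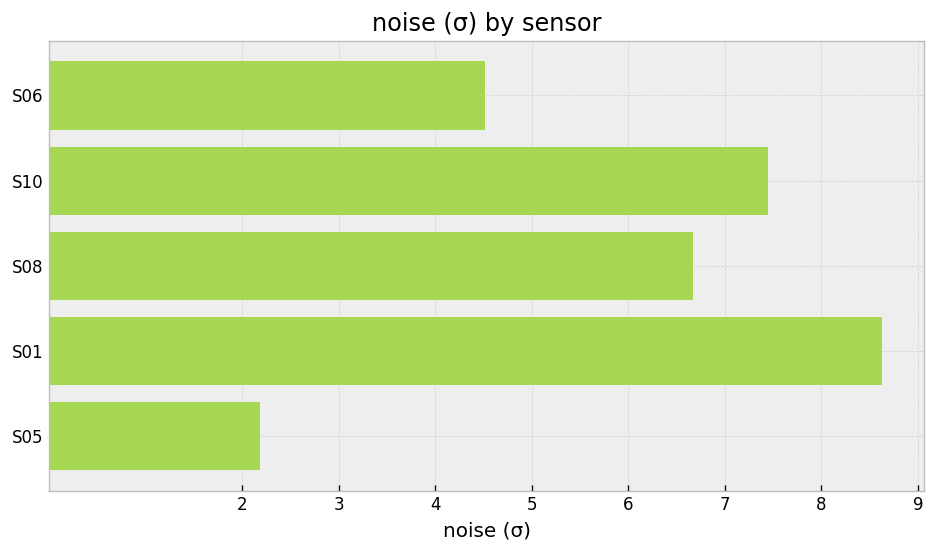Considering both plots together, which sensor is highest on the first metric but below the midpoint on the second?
S05

Chart 2 median noise (σ) ≈ 7; below-median sensors: S06, S05. Among those, S05 has the highest reading (µT) (≈ 350).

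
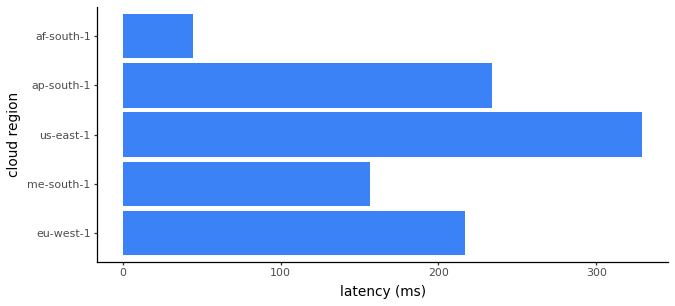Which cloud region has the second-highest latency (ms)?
Top 3: us-east-1 ≈ 350, ap-south-1 ≈ 250, eu-west-1 ≈ 200.

ap-south-1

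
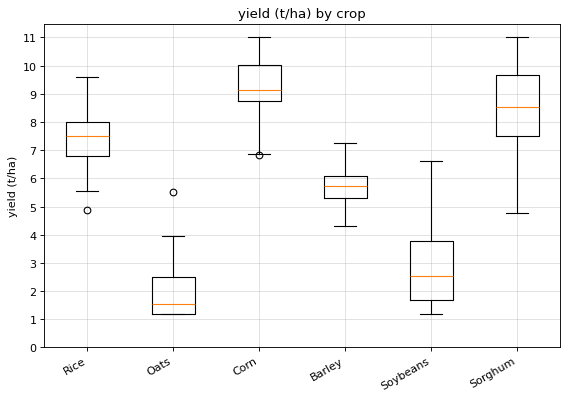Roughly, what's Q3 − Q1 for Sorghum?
Q3 ≈ 10, Q1 ≈ 8; IQR ≈ 2.

≈ 2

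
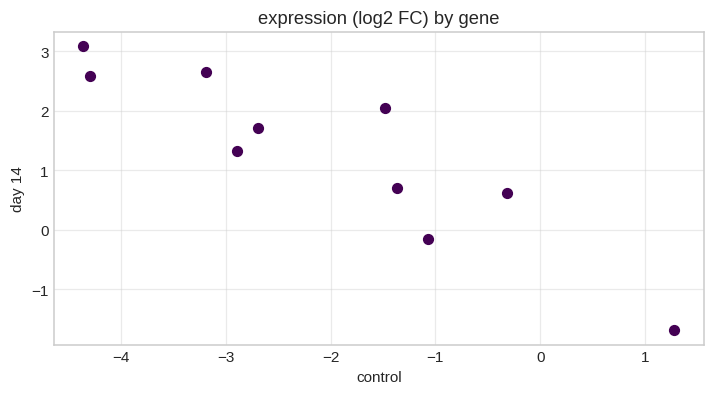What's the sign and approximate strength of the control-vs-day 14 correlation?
Points are negatively correlated; strong (|r| ≈ 0.9).

negative, strong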